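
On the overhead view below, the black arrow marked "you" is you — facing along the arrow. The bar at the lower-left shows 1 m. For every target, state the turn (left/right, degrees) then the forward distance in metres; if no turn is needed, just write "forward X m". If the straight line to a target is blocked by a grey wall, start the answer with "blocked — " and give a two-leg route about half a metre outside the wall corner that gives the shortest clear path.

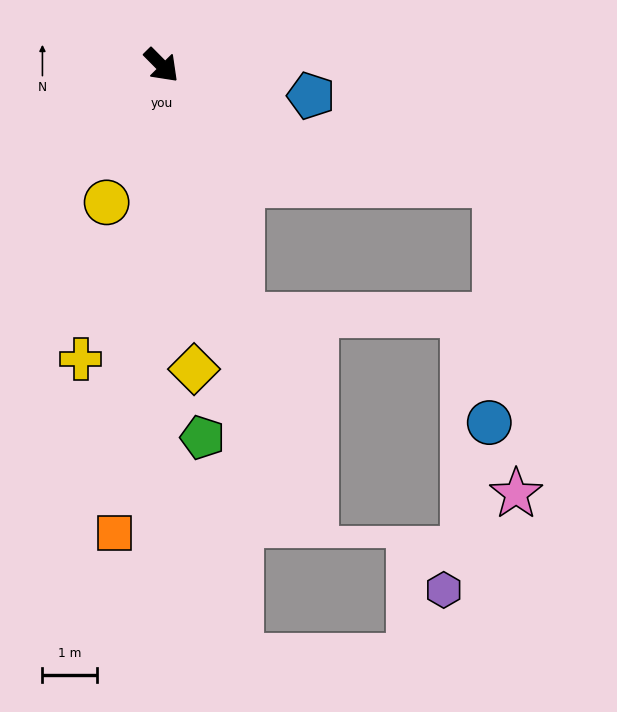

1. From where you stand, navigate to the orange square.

turn right 50°, forward 8.6 m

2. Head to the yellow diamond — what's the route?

turn right 39°, forward 5.6 m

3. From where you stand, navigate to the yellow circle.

turn right 67°, forward 2.7 m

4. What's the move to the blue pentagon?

turn left 34°, forward 2.8 m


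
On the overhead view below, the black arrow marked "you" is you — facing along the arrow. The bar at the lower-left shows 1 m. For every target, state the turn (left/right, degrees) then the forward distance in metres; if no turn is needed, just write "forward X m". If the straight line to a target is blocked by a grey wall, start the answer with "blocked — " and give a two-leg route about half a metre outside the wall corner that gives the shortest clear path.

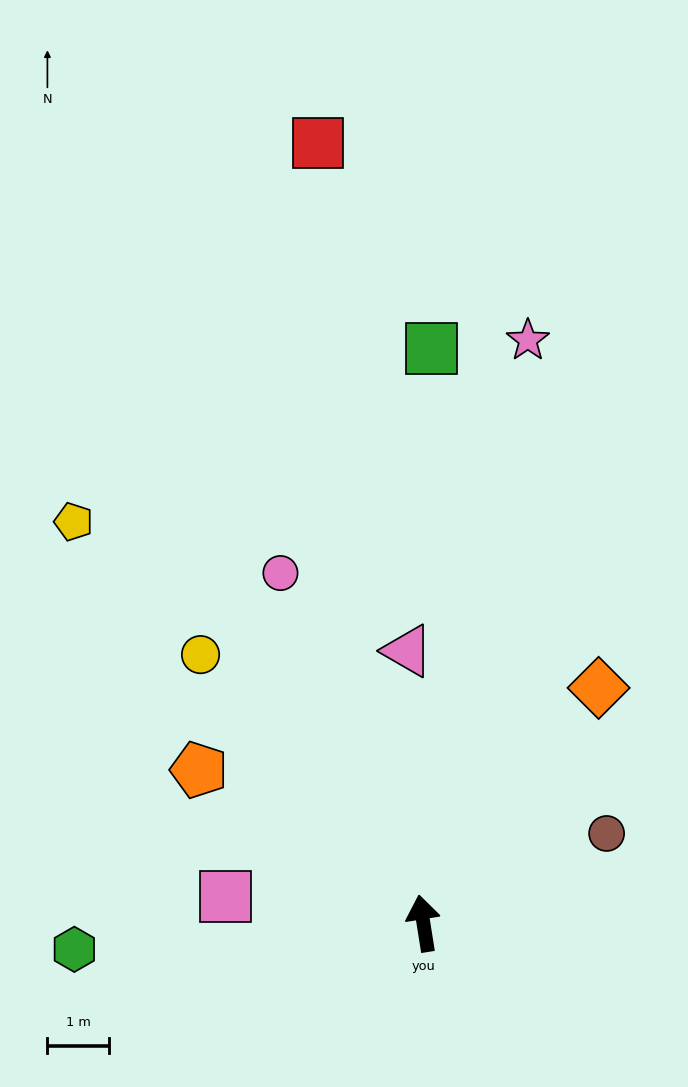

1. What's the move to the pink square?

turn left 73°, forward 3.2 m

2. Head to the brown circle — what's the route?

turn right 73°, forward 3.3 m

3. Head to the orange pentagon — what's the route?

turn left 47°, forward 4.4 m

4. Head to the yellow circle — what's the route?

turn left 31°, forward 5.6 m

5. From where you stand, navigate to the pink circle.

turn left 13°, forward 6.1 m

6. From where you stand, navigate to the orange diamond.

turn right 46°, forward 4.7 m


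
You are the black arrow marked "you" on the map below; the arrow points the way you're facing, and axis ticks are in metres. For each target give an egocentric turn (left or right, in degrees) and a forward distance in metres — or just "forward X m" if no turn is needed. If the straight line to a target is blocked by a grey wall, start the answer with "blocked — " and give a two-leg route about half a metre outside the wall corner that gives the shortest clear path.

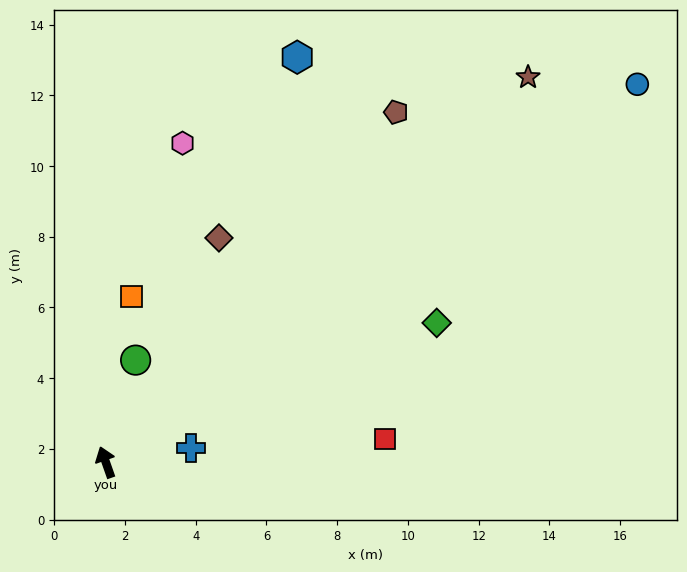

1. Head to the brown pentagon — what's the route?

turn right 59°, forward 12.9 m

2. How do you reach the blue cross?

turn right 100°, forward 2.4 m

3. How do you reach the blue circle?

turn right 74°, forward 18.4 m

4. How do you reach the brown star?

turn right 67°, forward 16.2 m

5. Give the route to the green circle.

turn right 36°, forward 3.0 m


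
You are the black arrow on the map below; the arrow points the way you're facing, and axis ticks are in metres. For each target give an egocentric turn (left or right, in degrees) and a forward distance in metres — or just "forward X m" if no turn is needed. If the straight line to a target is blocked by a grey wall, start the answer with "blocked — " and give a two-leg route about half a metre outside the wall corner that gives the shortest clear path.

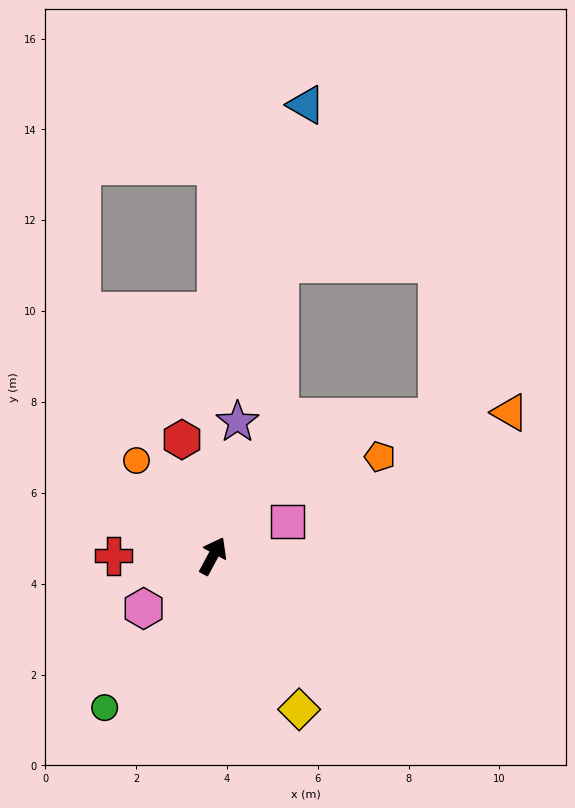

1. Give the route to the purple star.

turn left 18°, forward 3.0 m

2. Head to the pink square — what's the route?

turn right 37°, forward 1.8 m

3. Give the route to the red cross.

turn left 118°, forward 2.2 m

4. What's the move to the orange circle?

turn left 67°, forward 2.7 m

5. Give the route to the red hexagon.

turn left 43°, forward 2.7 m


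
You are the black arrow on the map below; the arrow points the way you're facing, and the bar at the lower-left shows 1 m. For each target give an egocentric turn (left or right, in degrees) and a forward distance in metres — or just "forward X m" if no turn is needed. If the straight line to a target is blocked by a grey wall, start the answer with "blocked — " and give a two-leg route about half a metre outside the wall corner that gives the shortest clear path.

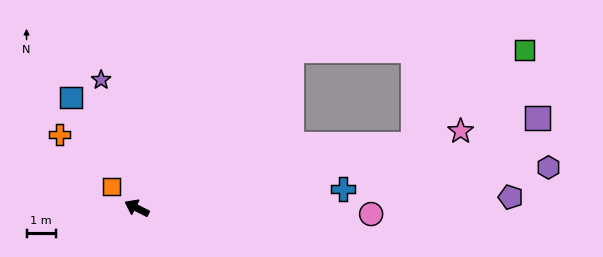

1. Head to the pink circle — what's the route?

turn right 154°, forward 8.0 m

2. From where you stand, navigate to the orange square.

turn right 13°, forward 1.1 m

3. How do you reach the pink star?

turn right 140°, forward 11.4 m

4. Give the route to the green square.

blocked — turn right 140°, forward 9.7 m, then turn left 27°, forward 5.0 m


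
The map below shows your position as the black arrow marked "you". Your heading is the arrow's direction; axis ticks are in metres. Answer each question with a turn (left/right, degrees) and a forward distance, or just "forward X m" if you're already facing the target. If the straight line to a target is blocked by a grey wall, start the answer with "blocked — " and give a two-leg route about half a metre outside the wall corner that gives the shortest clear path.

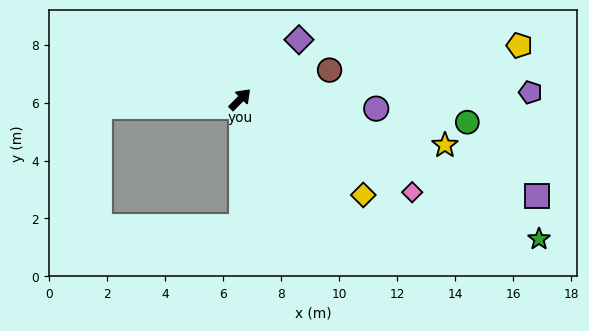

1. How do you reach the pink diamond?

turn right 74°, forward 6.7 m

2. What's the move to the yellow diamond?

turn right 83°, forward 5.4 m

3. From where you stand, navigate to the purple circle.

turn right 49°, forward 4.7 m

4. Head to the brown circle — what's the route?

turn right 27°, forward 3.2 m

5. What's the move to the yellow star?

turn right 58°, forward 7.2 m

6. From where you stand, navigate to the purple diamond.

forward 2.9 m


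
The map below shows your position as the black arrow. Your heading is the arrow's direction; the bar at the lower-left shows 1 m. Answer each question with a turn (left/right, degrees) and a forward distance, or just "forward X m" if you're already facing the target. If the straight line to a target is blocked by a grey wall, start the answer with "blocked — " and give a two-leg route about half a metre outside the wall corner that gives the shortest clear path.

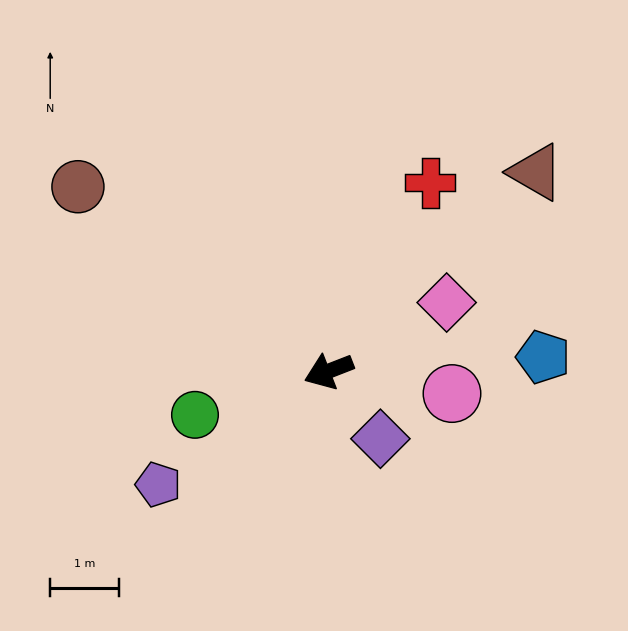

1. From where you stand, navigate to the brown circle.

turn right 58°, forward 4.5 m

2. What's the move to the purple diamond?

turn left 106°, forward 1.2 m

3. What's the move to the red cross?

turn right 140°, forward 3.1 m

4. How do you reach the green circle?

turn right 3°, forward 2.0 m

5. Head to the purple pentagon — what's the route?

turn left 12°, forward 3.0 m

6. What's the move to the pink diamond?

turn right 171°, forward 2.0 m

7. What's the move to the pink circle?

turn left 148°, forward 1.8 m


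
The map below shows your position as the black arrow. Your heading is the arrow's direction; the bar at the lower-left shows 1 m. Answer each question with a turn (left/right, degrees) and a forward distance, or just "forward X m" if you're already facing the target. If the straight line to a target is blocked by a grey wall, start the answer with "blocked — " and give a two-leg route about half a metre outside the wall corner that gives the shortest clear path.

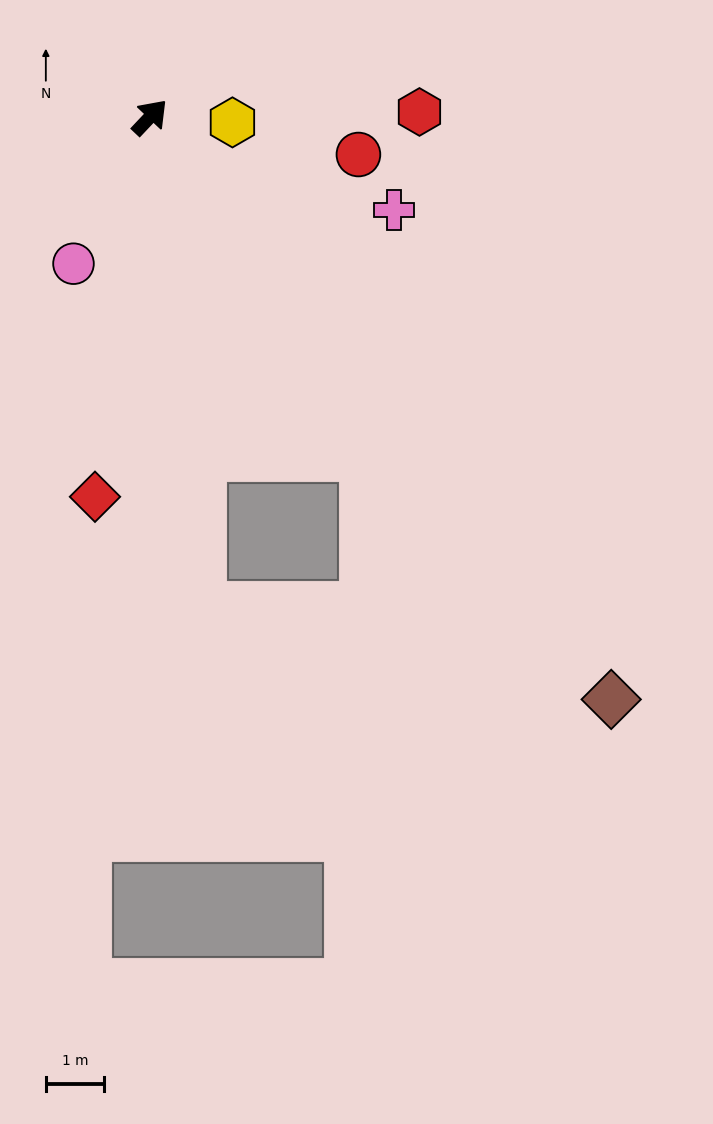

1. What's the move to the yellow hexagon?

turn right 50°, forward 1.4 m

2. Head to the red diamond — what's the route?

turn right 145°, forward 6.6 m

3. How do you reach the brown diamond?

turn right 98°, forward 12.8 m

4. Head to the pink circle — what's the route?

turn right 164°, forward 2.8 m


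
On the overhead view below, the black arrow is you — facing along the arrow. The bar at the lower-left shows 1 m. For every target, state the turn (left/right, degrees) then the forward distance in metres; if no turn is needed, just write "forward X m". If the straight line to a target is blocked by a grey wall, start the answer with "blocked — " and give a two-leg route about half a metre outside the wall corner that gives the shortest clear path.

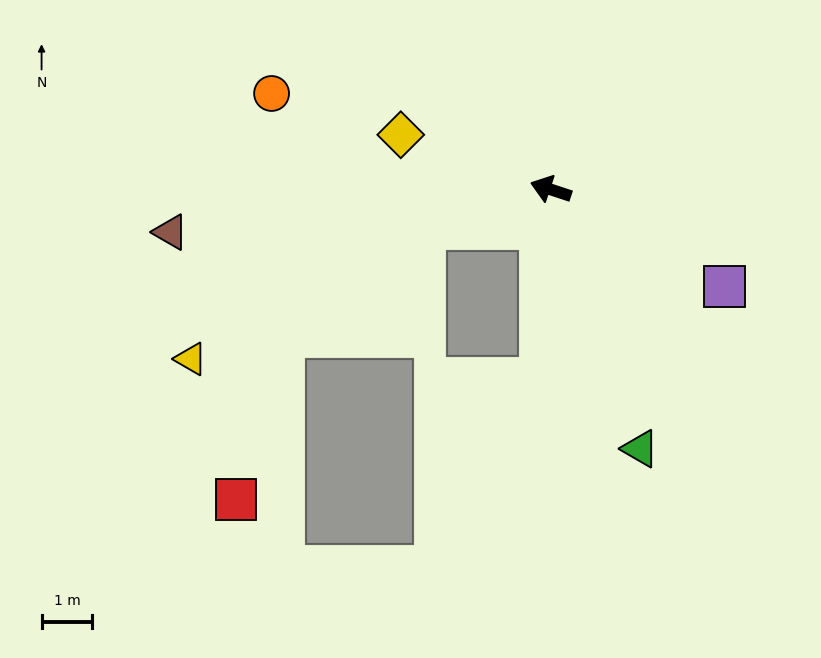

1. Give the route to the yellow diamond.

forward 3.1 m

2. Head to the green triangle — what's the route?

turn left 127°, forward 5.4 m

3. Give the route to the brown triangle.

turn left 25°, forward 7.5 m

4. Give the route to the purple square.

turn left 169°, forward 3.9 m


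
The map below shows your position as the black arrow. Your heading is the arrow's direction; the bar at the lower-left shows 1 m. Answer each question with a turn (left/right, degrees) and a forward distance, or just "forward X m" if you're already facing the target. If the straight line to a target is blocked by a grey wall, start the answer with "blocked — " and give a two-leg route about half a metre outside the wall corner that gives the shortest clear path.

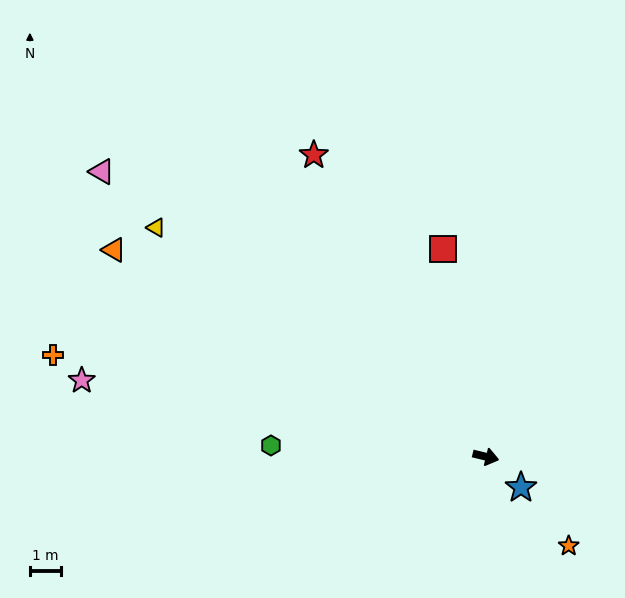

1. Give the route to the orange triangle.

turn left 165°, forward 13.5 m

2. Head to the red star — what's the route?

turn left 133°, forward 11.0 m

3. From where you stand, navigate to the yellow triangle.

turn left 159°, forward 12.8 m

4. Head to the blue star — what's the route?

turn right 28°, forward 1.5 m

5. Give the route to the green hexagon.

turn right 169°, forward 6.8 m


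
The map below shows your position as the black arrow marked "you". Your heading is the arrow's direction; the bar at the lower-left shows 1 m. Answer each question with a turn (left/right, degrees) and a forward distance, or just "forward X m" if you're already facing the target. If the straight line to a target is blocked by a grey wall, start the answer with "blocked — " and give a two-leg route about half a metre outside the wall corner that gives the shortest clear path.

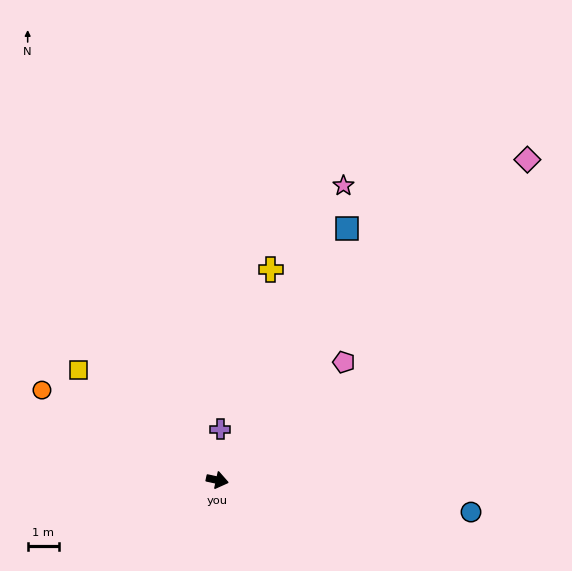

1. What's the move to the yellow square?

turn left 154°, forward 5.7 m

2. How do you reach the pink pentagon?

turn left 55°, forward 5.6 m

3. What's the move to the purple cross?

turn left 99°, forward 1.6 m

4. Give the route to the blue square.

turn left 75°, forward 9.2 m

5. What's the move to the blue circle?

turn left 5°, forward 8.3 m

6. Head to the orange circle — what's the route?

turn left 165°, forward 6.4 m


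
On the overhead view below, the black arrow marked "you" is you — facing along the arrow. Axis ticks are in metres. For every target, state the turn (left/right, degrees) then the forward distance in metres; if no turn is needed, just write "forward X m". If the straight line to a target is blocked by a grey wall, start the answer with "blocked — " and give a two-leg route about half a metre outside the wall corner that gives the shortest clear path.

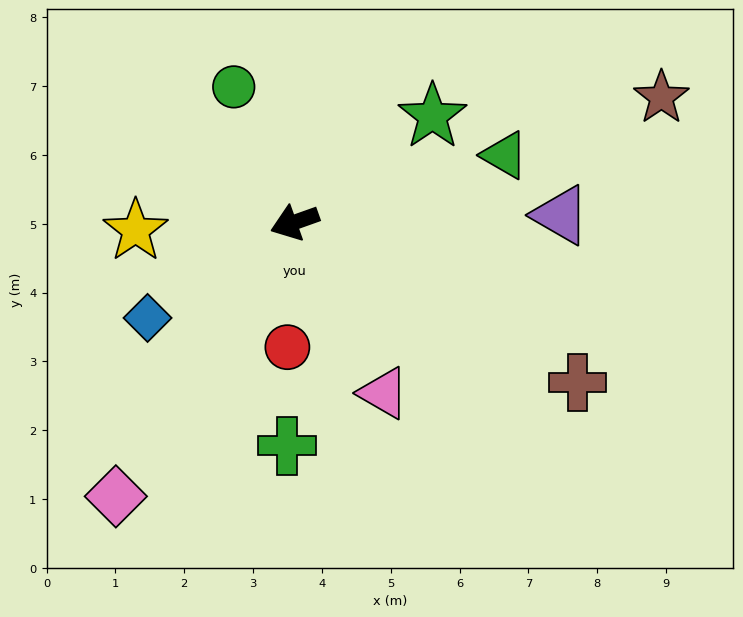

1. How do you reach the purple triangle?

turn left 162°, forward 3.9 m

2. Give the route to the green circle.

turn right 85°, forward 2.2 m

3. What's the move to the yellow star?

turn right 17°, forward 2.3 m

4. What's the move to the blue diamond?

turn left 13°, forward 2.5 m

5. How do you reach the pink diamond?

turn left 37°, forward 4.8 m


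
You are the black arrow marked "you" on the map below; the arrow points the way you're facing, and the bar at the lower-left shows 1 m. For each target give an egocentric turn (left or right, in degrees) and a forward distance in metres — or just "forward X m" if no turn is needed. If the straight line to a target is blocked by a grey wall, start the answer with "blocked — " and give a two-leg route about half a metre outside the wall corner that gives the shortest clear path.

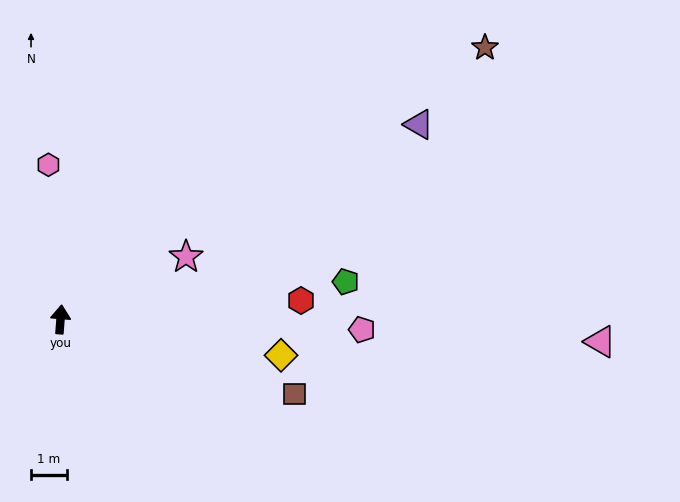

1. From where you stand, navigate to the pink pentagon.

turn right 88°, forward 8.4 m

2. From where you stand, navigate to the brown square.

turn right 103°, forward 6.9 m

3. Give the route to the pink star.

turn right 59°, forward 3.9 m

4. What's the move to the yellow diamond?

turn right 95°, forward 6.3 m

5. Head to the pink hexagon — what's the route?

turn left 9°, forward 4.3 m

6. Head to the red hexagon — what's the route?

turn right 81°, forward 6.8 m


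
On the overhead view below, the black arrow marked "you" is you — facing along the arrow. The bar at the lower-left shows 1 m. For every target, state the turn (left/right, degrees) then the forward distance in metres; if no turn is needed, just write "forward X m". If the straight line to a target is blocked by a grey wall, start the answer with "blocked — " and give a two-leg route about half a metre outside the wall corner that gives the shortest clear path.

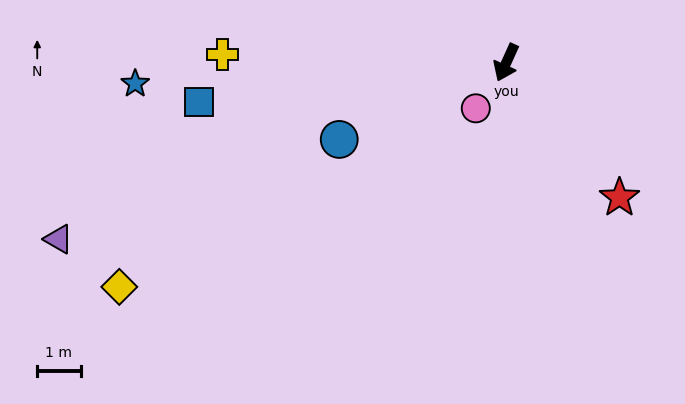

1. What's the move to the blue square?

turn right 58°, forward 7.1 m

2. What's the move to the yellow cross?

turn right 67°, forward 6.5 m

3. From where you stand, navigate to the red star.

turn left 64°, forward 4.1 m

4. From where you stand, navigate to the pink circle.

turn right 9°, forward 1.3 m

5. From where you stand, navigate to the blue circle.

turn right 41°, forward 4.2 m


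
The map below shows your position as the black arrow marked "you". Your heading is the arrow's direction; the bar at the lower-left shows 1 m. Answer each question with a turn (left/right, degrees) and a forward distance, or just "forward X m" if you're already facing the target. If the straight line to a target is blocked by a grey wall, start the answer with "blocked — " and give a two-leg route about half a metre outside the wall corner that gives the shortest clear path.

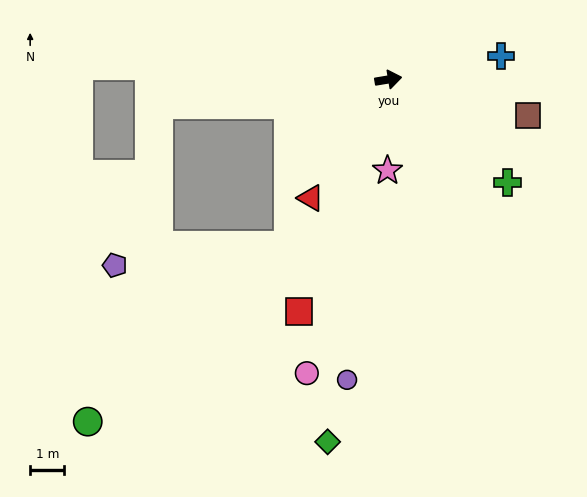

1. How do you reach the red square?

turn right 120°, forward 7.3 m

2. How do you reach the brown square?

turn right 24°, forward 4.2 m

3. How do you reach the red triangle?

turn right 133°, forward 4.1 m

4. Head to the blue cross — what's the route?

turn left 2°, forward 3.4 m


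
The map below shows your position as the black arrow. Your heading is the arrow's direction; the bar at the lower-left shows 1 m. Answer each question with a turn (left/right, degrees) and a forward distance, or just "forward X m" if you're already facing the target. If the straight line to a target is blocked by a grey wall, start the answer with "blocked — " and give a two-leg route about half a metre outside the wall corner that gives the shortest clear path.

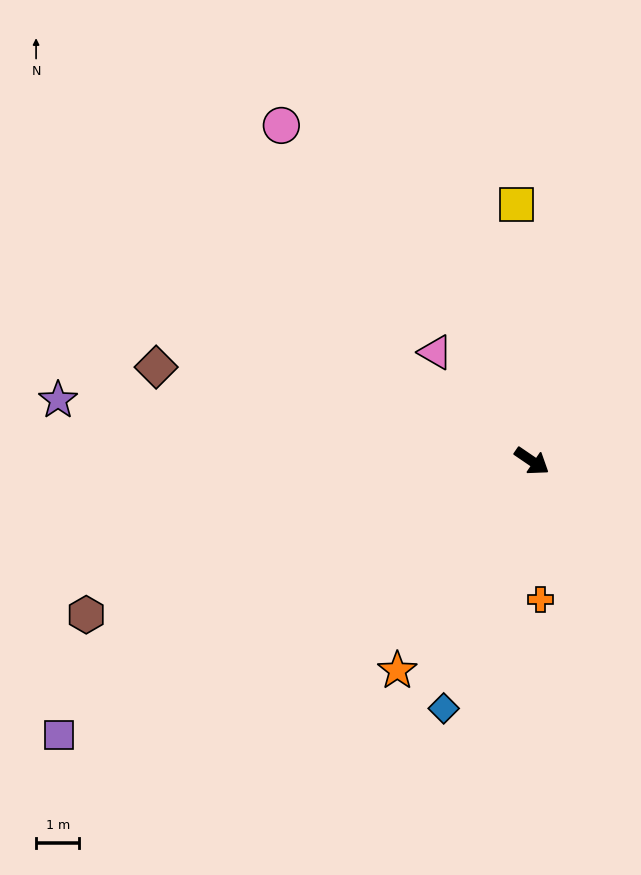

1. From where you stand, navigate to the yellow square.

turn left 128°, forward 5.9 m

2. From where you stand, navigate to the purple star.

turn right 153°, forward 11.1 m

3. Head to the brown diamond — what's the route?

turn right 160°, forward 9.0 m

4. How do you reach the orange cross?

turn right 52°, forward 3.2 m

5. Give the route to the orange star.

turn right 88°, forward 5.8 m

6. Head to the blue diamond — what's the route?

turn right 75°, forward 6.1 m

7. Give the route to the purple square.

turn right 116°, forward 12.6 m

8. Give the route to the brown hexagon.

turn right 127°, forward 10.9 m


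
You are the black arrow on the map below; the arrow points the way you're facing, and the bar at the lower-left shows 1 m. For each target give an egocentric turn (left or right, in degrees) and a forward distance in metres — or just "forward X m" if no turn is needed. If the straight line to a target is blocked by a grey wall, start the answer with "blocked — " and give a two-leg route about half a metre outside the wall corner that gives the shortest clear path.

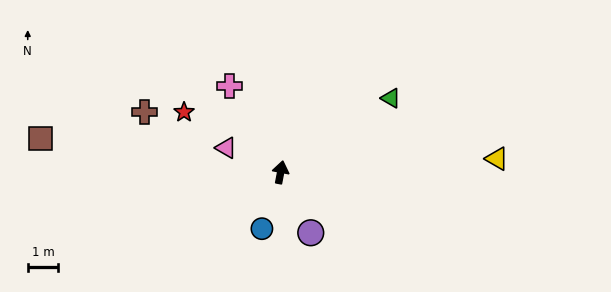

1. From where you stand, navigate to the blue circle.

turn left 172°, forward 2.0 m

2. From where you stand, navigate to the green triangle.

turn right 45°, forward 4.3 m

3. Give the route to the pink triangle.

turn left 77°, forward 2.0 m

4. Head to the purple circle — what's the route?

turn right 143°, forward 2.2 m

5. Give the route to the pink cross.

turn left 42°, forward 3.3 m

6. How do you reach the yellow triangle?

turn right 76°, forward 7.1 m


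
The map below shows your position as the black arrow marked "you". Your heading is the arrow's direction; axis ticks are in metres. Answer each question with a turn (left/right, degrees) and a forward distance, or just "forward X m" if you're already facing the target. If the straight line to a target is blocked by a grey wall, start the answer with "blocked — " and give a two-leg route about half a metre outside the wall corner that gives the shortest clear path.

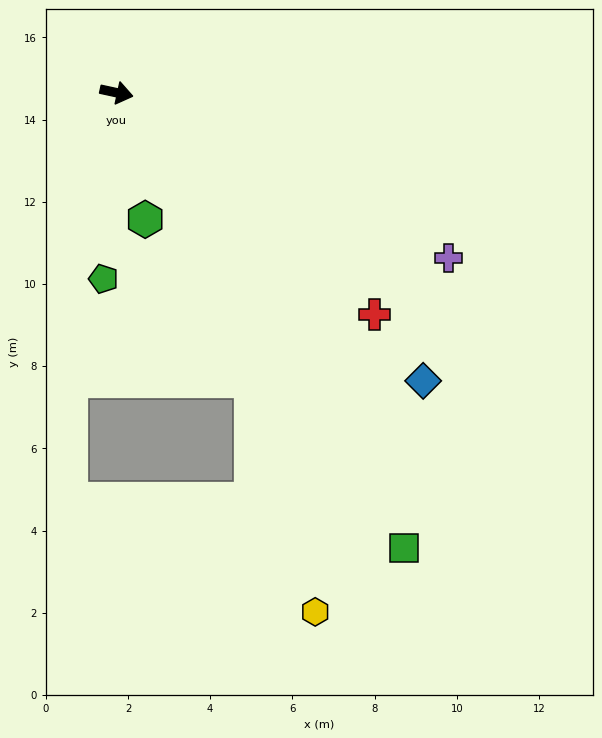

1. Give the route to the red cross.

turn right 28°, forward 8.3 m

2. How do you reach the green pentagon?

turn right 82°, forward 4.5 m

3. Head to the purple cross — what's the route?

turn right 14°, forward 9.0 m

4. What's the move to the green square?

turn right 45°, forward 13.1 m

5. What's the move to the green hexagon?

turn right 65°, forward 3.2 m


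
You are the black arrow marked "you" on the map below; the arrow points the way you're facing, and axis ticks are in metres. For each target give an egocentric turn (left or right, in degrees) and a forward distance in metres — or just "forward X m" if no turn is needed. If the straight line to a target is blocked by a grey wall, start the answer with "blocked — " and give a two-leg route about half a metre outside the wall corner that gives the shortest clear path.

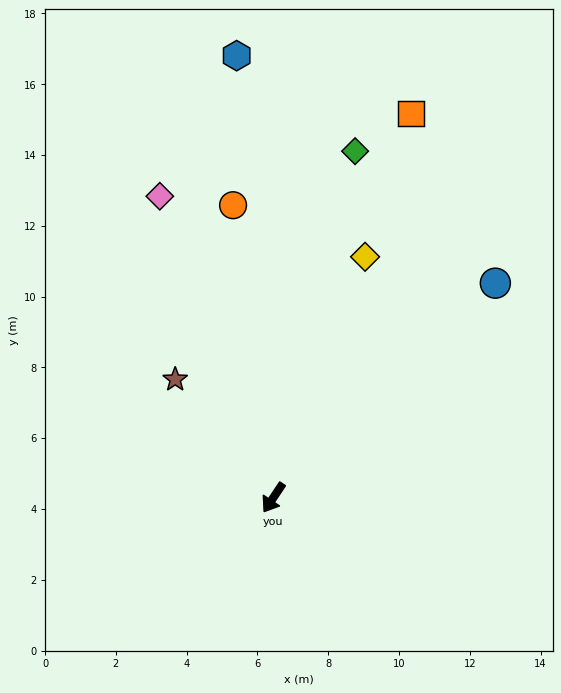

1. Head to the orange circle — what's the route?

turn right 139°, forward 8.3 m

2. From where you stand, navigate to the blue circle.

turn left 168°, forward 8.7 m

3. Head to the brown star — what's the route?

turn right 107°, forward 4.3 m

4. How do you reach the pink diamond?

turn right 126°, forward 9.1 m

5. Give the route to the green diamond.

turn right 160°, forward 10.1 m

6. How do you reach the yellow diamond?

turn right 167°, forward 7.3 m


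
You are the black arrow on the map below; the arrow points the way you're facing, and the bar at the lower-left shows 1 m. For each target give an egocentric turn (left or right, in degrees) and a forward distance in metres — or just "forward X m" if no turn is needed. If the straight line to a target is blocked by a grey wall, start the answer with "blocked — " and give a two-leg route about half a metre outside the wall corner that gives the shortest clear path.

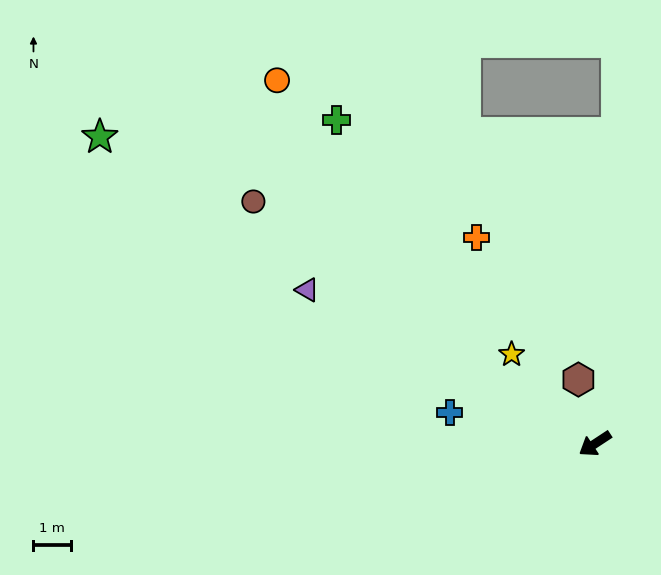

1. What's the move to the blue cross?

turn right 45°, forward 3.9 m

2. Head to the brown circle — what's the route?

turn right 69°, forward 11.1 m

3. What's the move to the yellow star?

turn right 80°, forward 3.2 m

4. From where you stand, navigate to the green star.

turn right 65°, forward 15.4 m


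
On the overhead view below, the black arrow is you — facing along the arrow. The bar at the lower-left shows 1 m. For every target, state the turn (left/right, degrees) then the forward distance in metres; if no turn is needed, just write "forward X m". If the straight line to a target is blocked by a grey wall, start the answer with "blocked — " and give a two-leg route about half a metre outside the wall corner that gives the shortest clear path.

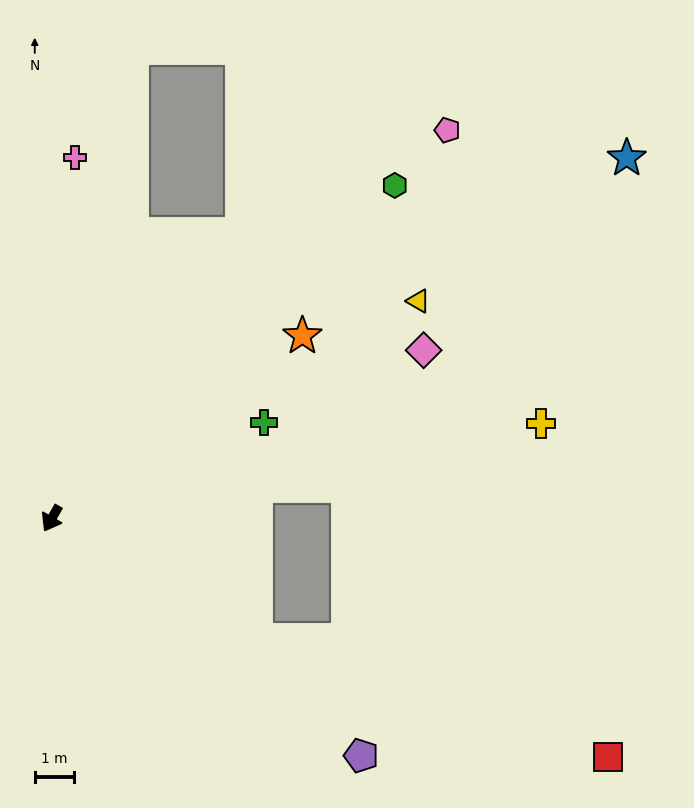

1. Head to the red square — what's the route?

blocked — turn left 89°, forward 6.0 m, then turn left 12°, forward 9.4 m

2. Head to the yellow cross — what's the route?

turn left 131°, forward 12.6 m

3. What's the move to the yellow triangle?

turn left 150°, forward 10.8 m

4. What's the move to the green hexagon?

turn left 164°, forward 12.1 m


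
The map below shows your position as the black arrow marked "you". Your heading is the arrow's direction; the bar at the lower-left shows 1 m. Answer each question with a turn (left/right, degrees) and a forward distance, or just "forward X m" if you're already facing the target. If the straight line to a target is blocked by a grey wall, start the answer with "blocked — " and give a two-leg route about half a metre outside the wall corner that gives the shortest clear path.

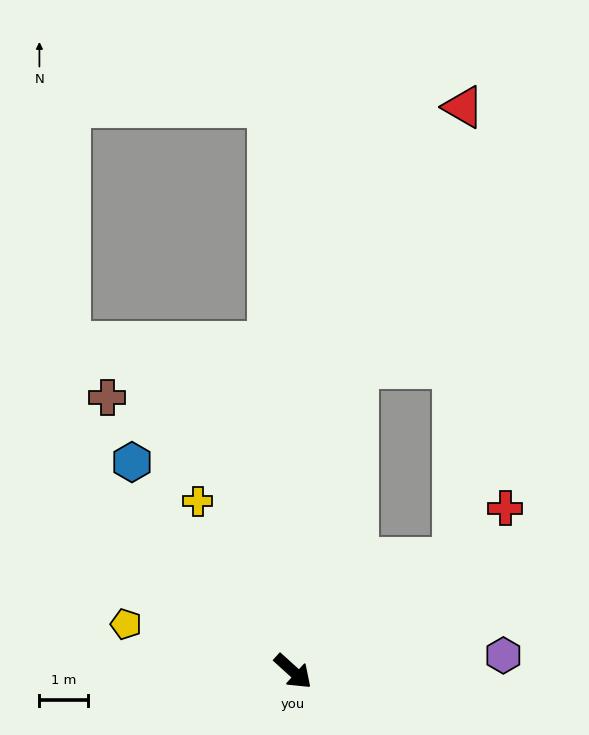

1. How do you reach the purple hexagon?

turn left 46°, forward 4.4 m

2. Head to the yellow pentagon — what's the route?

turn right 154°, forward 3.6 m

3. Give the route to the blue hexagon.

turn left 170°, forward 5.5 m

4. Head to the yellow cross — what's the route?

turn left 161°, forward 4.0 m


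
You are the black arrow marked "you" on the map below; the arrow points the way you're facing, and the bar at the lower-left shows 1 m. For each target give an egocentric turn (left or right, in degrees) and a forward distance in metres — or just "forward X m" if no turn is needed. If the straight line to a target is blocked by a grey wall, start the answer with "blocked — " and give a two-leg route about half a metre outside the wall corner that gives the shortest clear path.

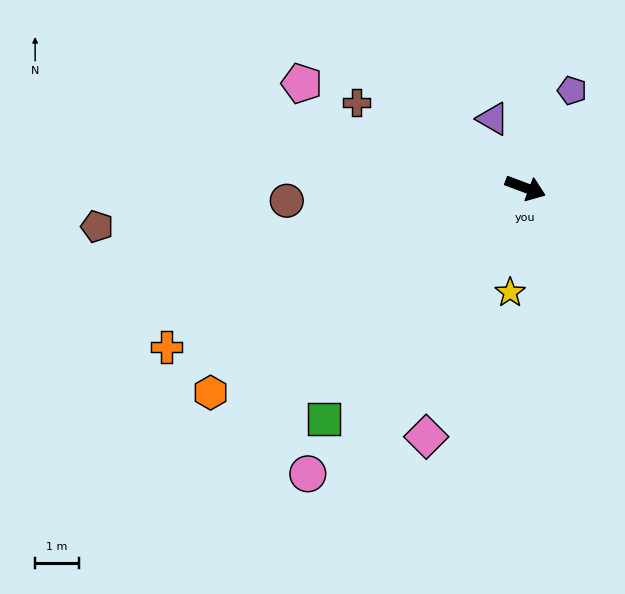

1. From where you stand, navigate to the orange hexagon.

turn right 126°, forward 8.6 m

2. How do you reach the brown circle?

turn right 156°, forward 5.5 m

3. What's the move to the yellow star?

turn right 78°, forward 2.4 m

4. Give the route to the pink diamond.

turn right 91°, forward 6.1 m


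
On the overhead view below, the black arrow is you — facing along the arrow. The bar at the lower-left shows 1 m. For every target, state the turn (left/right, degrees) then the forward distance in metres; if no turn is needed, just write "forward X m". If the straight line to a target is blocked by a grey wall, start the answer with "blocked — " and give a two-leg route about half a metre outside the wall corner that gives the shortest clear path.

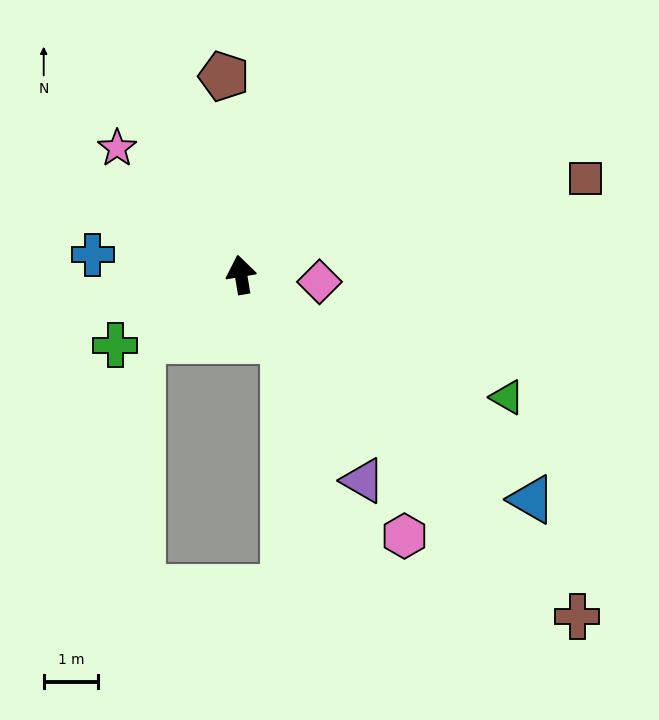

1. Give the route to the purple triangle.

turn right 159°, forward 4.4 m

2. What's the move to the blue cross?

turn left 73°, forward 2.7 m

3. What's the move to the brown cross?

turn right 145°, forward 8.8 m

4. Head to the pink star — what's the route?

turn left 35°, forward 3.3 m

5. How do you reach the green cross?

turn left 110°, forward 2.6 m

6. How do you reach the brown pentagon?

turn right 5°, forward 3.7 m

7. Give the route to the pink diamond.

turn right 105°, forward 1.4 m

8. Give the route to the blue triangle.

turn right 137°, forward 6.7 m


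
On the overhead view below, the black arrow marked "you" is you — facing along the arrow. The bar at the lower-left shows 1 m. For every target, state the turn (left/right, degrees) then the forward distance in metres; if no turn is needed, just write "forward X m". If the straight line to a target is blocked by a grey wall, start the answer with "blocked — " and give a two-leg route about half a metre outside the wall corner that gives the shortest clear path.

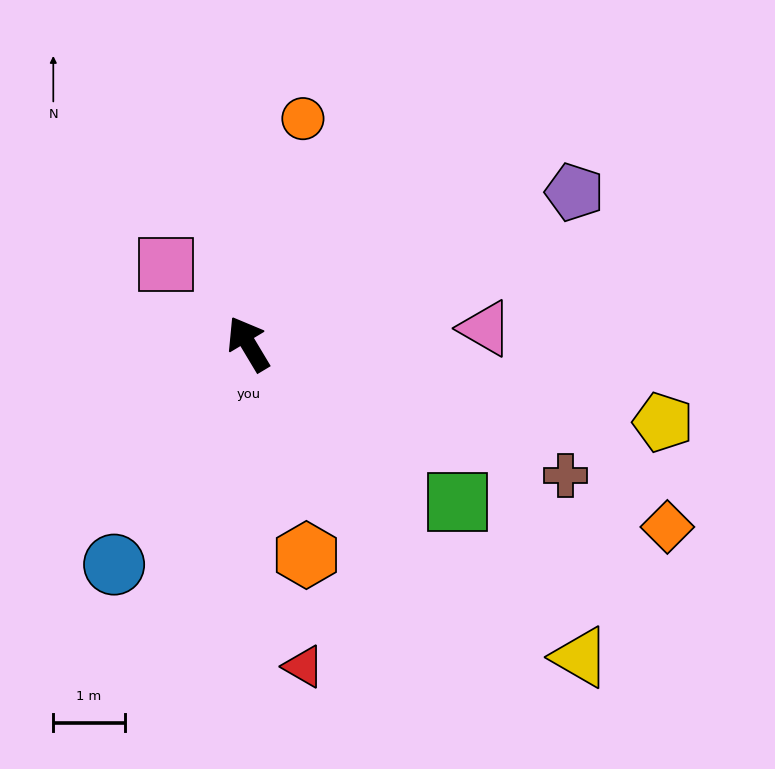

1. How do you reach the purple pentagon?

turn right 96°, forward 5.0 m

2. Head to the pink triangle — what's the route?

turn right 117°, forward 3.3 m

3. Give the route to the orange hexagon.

turn left 164°, forward 3.1 m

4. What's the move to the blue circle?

turn left 118°, forward 3.6 m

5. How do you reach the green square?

turn right 158°, forward 3.7 m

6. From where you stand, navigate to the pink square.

turn left 15°, forward 1.6 m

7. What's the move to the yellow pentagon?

turn right 132°, forward 5.9 m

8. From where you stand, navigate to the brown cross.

turn right 143°, forward 4.8 m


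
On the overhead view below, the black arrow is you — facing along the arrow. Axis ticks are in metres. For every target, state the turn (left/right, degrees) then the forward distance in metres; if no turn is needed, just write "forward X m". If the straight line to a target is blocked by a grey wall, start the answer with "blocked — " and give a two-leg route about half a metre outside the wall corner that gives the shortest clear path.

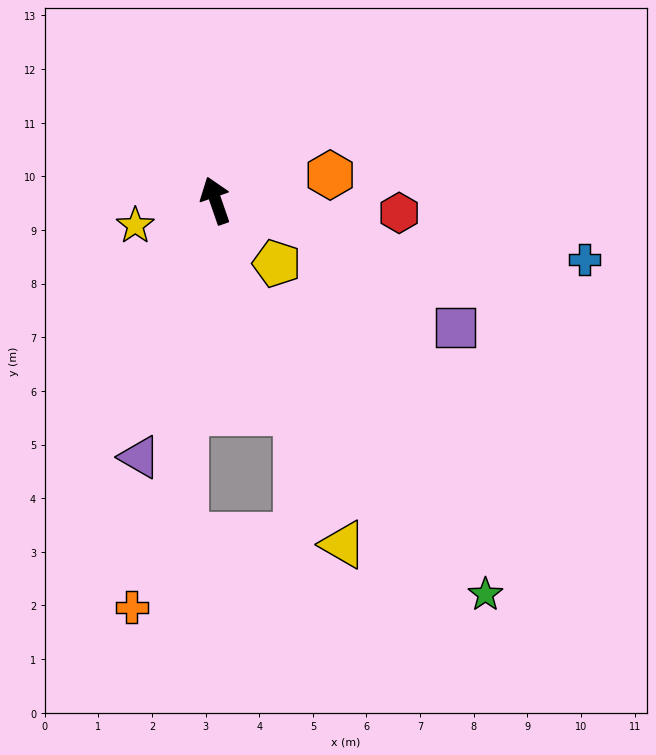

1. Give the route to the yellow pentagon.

turn right 155°, forward 1.6 m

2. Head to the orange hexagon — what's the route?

turn right 97°, forward 2.2 m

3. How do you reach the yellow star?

turn left 88°, forward 1.6 m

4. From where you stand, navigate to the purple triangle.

turn left 144°, forward 5.0 m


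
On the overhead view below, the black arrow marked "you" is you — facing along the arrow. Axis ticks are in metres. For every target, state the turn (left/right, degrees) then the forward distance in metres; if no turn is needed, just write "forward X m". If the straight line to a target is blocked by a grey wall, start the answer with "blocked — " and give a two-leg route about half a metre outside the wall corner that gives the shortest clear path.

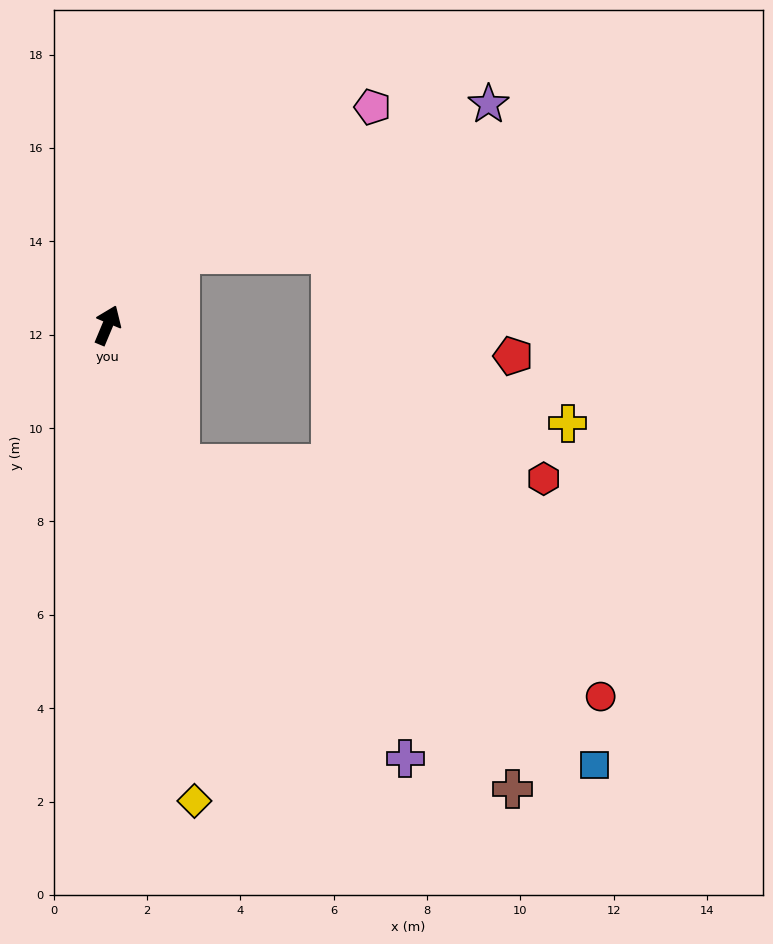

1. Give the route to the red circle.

blocked — turn right 130°, forward 3.4 m, then turn left 34°, forward 10.3 m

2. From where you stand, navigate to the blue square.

blocked — turn right 130°, forward 3.4 m, then turn left 27°, forward 11.0 m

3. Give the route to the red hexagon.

blocked — turn right 130°, forward 3.4 m, then turn left 60°, forward 7.8 m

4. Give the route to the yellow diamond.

turn right 147°, forward 10.4 m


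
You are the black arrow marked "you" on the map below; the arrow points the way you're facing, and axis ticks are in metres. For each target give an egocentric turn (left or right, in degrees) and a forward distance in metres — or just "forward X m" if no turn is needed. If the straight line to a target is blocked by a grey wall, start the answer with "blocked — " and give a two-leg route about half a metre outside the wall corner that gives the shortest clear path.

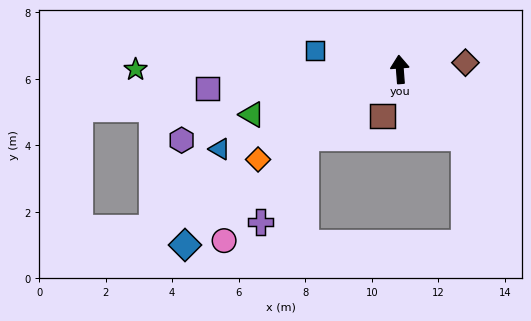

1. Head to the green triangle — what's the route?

turn left 103°, forward 4.6 m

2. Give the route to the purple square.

turn left 91°, forward 5.8 m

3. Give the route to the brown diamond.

turn right 88°, forward 2.0 m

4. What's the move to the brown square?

turn left 156°, forward 1.5 m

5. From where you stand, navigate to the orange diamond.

turn left 118°, forward 5.0 m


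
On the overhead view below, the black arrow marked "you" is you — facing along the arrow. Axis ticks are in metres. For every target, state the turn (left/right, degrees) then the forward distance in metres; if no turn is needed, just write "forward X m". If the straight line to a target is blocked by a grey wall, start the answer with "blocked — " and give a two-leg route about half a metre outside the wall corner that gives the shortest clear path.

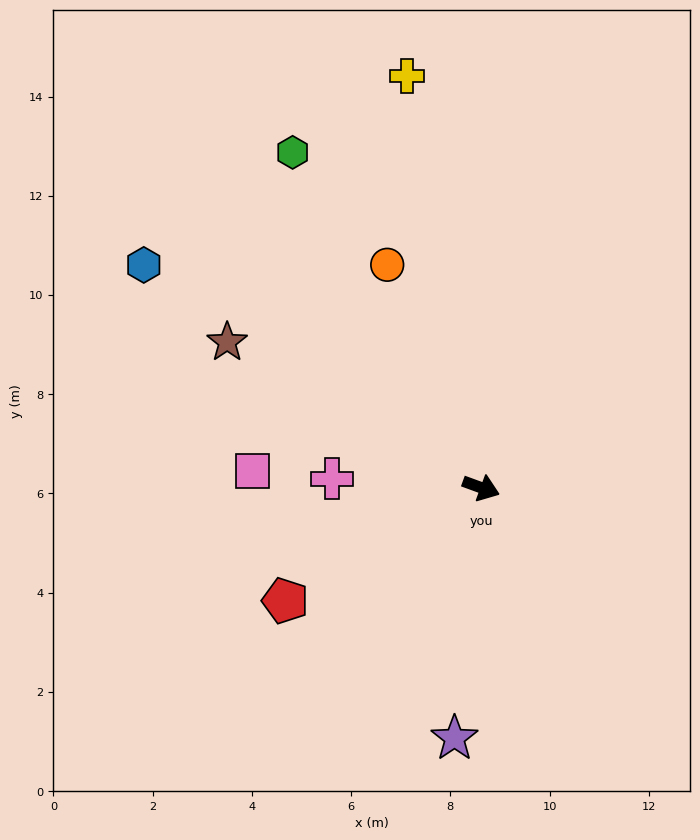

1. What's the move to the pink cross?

turn right 163°, forward 3.0 m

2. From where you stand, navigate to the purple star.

turn right 76°, forward 5.1 m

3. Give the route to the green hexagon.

turn left 139°, forward 7.8 m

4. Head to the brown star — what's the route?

turn left 170°, forward 5.9 m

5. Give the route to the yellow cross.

turn left 120°, forward 8.4 m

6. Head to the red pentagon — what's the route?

turn right 130°, forward 4.6 m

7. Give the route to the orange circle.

turn left 133°, forward 4.9 m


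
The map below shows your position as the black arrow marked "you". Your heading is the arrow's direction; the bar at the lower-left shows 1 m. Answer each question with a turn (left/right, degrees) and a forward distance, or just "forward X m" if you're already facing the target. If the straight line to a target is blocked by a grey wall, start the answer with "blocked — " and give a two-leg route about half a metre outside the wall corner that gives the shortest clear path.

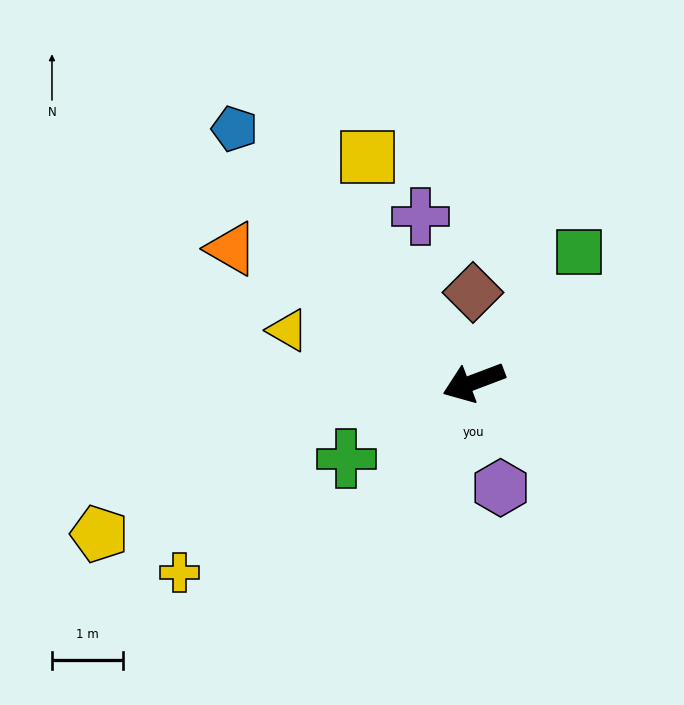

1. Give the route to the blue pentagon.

turn right 67°, forward 4.9 m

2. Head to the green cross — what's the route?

turn left 10°, forward 2.1 m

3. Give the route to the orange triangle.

turn right 50°, forward 3.9 m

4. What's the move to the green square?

turn right 150°, forward 2.4 m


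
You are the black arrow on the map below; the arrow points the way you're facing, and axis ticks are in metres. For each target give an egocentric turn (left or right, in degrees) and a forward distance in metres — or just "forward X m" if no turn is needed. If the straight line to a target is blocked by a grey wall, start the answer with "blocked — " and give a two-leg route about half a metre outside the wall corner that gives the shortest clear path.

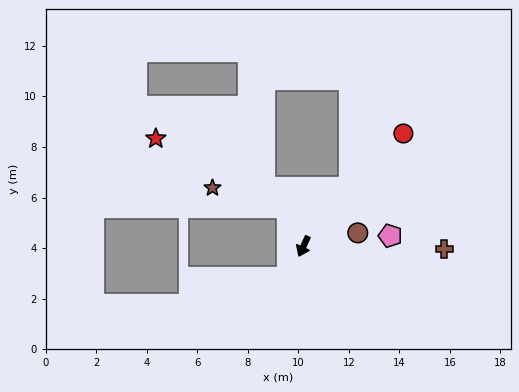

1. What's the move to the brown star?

blocked — turn right 134°, forward 1.7 m, then turn left 54°, forward 3.1 m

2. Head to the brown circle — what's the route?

turn left 128°, forward 2.2 m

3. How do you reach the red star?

blocked — turn right 134°, forward 1.7 m, then turn left 41°, forward 5.9 m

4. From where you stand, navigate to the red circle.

turn left 163°, forward 6.0 m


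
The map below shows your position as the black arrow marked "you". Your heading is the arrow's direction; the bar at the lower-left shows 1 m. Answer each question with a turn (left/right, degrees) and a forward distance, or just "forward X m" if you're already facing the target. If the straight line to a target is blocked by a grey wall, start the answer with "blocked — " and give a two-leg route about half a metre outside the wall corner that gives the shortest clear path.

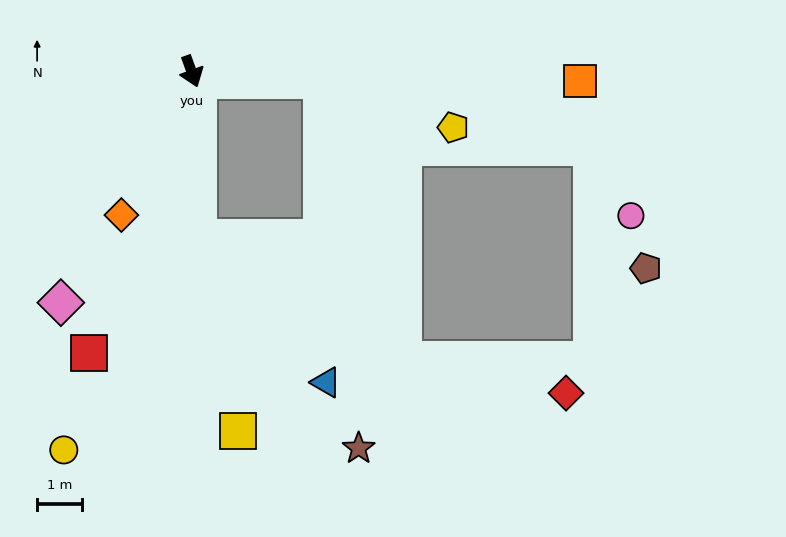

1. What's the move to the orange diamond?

turn right 46°, forward 3.6 m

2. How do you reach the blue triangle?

blocked — turn right 18°, forward 3.8 m, then turn left 40°, forward 4.4 m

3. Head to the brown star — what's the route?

blocked — turn left 66°, forward 3.0 m, then turn right 80°, forward 8.3 m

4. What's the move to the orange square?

turn left 69°, forward 8.8 m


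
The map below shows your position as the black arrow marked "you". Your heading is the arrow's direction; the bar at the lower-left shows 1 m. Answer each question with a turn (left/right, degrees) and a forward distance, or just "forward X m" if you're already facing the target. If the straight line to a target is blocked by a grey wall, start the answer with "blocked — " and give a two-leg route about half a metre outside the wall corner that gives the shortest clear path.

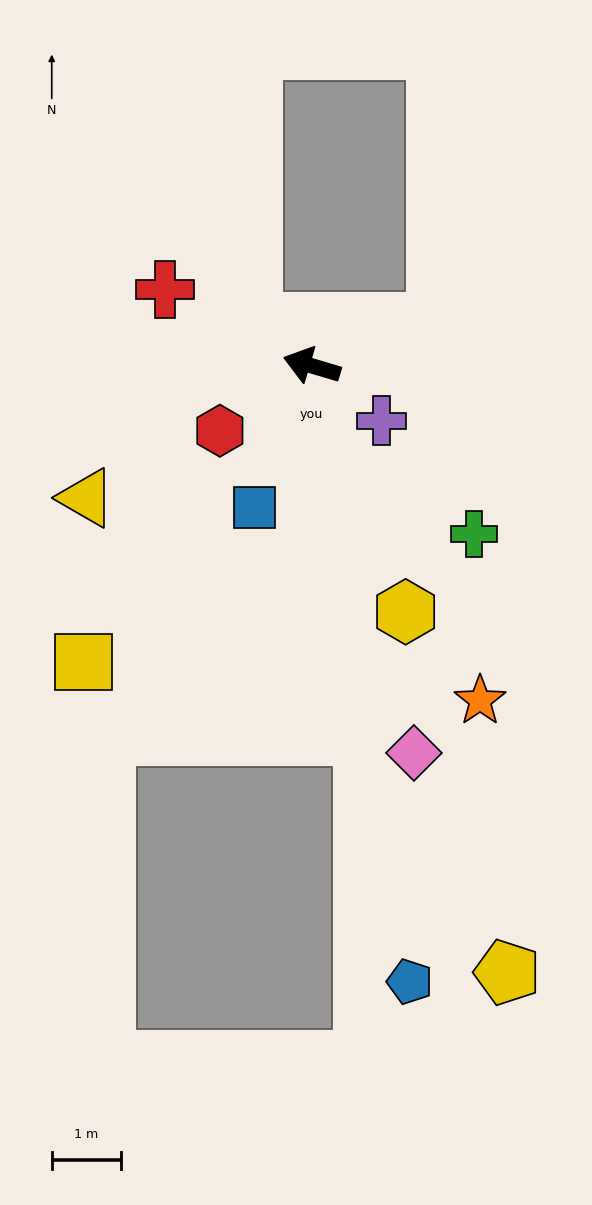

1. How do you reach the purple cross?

turn left 158°, forward 1.3 m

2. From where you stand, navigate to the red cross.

turn right 11°, forward 2.4 m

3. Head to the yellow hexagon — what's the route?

turn left 127°, forward 3.8 m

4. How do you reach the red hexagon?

turn left 52°, forward 1.6 m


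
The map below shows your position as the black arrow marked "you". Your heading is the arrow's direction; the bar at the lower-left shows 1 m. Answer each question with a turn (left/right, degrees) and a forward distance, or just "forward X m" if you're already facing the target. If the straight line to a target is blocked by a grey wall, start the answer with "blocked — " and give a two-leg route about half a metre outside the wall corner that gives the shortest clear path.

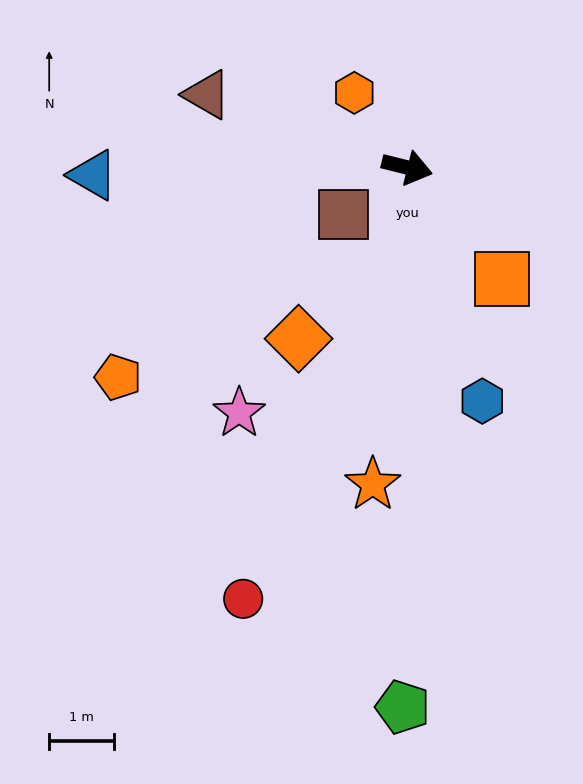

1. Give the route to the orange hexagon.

turn left 139°, forward 1.4 m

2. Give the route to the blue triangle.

turn right 165°, forward 4.8 m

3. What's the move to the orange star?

turn right 82°, forward 4.9 m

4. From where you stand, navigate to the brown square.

turn right 129°, forward 1.2 m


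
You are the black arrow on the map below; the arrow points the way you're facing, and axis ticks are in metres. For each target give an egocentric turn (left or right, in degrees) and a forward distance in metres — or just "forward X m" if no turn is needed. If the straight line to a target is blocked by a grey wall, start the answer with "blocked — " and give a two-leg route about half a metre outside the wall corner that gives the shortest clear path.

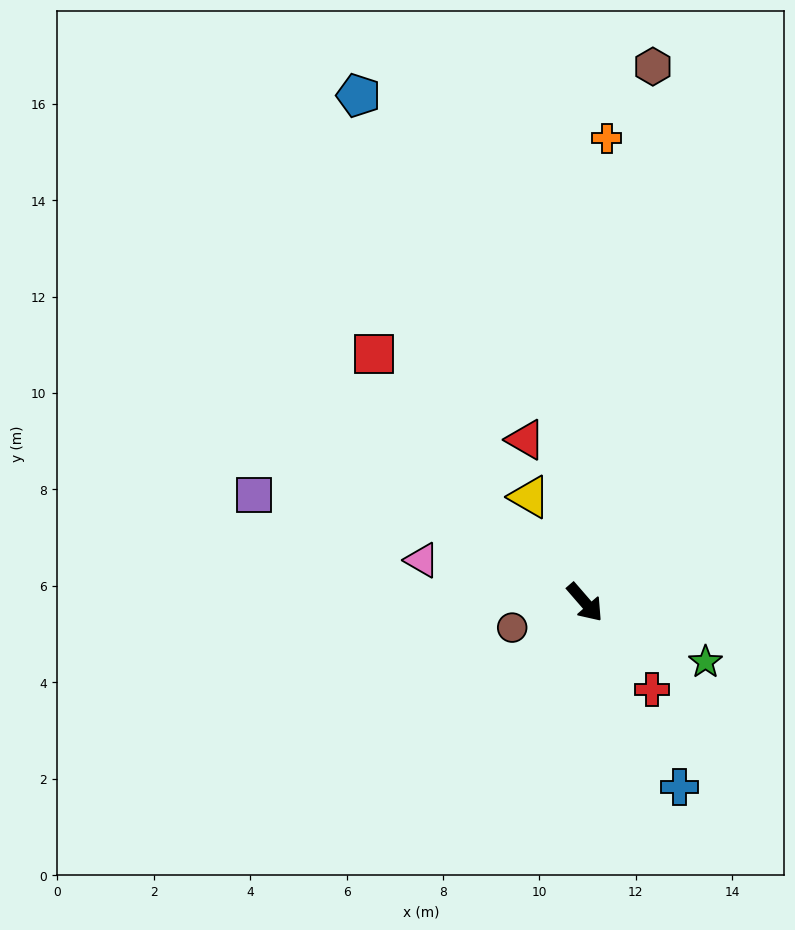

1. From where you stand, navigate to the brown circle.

turn right 112°, forward 1.6 m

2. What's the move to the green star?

turn left 23°, forward 2.8 m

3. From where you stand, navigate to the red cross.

turn right 3°, forward 2.3 m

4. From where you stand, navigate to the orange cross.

turn left 136°, forward 9.6 m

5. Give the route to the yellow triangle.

turn left 167°, forward 2.5 m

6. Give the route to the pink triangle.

turn right 145°, forward 3.5 m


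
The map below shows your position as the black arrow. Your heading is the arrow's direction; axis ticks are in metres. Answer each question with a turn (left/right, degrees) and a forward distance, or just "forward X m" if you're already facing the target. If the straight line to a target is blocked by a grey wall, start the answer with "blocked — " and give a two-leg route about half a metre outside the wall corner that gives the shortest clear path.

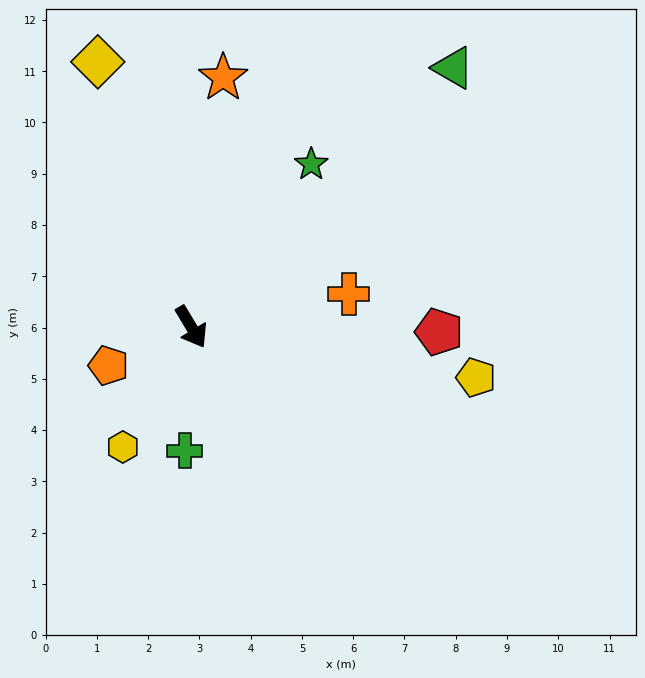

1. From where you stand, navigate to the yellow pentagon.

turn left 49°, forward 5.6 m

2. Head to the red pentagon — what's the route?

turn left 58°, forward 4.8 m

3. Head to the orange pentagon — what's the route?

turn right 96°, forward 1.8 m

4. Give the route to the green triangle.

turn left 104°, forward 7.2 m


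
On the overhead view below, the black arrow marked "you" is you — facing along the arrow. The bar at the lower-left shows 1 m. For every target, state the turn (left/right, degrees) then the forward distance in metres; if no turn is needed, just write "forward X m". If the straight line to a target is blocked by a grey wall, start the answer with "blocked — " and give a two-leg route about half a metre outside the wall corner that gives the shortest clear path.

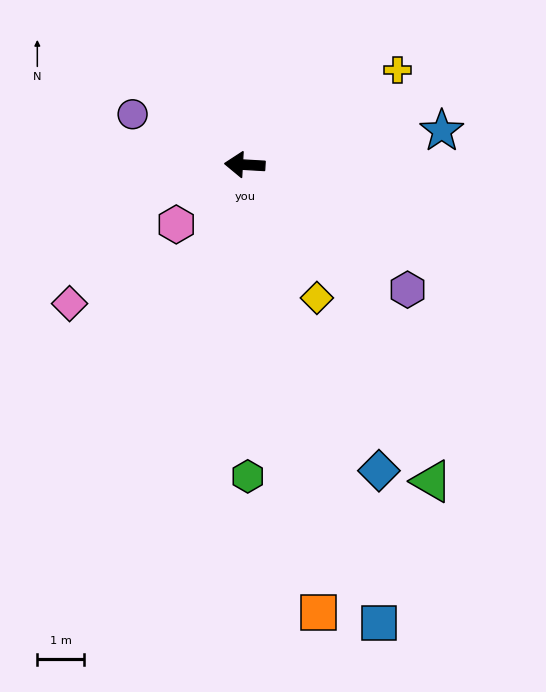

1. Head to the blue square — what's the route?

turn left 110°, forward 10.2 m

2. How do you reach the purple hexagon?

turn left 146°, forward 4.4 m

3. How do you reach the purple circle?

turn right 21°, forward 2.6 m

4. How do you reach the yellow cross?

turn right 145°, forward 3.8 m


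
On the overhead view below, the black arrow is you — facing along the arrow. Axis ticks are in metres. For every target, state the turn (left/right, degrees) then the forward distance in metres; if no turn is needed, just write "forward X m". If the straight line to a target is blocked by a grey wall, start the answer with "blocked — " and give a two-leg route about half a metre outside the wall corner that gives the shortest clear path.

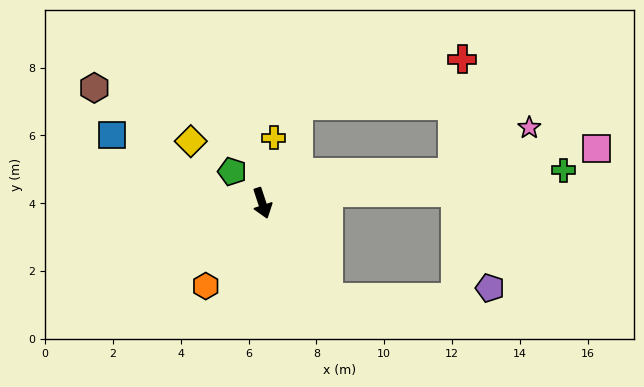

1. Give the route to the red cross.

blocked — turn left 81°, forward 5.7 m, then turn left 75°, forward 3.4 m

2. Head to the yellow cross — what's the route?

turn left 152°, forward 2.0 m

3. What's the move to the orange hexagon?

turn right 53°, forward 3.0 m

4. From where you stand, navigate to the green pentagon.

turn right 155°, forward 1.3 m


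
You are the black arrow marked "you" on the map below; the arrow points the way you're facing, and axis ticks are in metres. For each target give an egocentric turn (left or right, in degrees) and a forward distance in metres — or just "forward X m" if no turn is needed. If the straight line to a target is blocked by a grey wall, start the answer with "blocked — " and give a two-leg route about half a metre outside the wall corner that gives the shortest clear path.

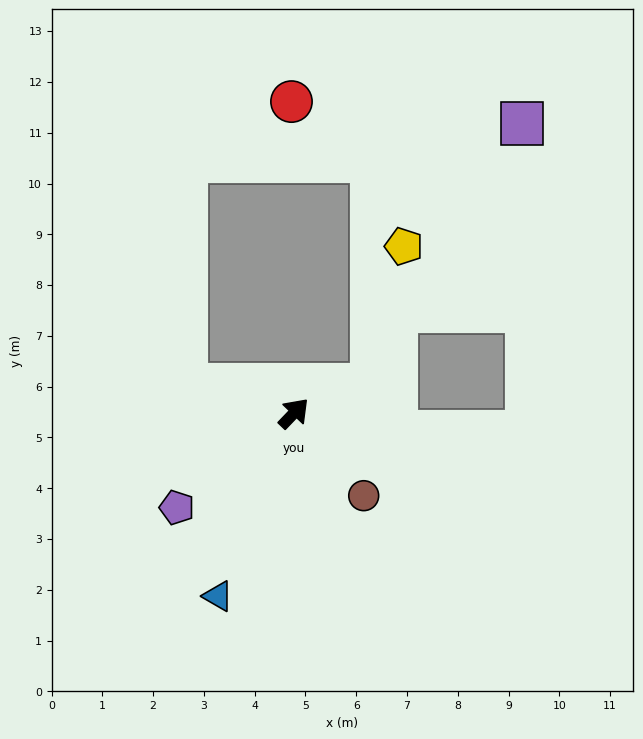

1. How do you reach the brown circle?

turn right 96°, forward 2.1 m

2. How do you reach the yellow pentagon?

blocked — turn right 26°, forward 1.6 m, then turn left 57°, forward 2.8 m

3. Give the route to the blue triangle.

turn right 159°, forward 3.9 m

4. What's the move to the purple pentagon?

turn left 173°, forward 3.0 m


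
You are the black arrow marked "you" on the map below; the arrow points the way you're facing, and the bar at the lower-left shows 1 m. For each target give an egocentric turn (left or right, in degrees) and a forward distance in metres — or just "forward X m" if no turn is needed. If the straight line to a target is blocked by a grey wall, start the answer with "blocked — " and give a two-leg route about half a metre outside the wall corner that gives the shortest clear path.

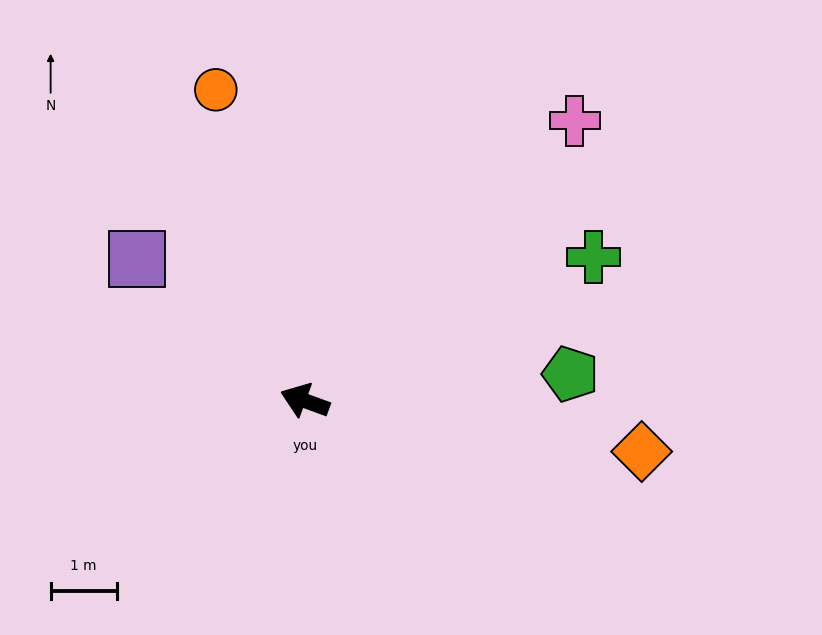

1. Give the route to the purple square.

turn right 20°, forward 3.3 m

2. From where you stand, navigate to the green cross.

turn right 134°, forward 4.9 m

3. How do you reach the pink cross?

turn right 114°, forward 5.9 m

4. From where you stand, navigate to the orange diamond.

turn right 169°, forward 5.2 m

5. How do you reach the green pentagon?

turn right 154°, forward 4.0 m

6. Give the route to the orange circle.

turn right 54°, forward 4.9 m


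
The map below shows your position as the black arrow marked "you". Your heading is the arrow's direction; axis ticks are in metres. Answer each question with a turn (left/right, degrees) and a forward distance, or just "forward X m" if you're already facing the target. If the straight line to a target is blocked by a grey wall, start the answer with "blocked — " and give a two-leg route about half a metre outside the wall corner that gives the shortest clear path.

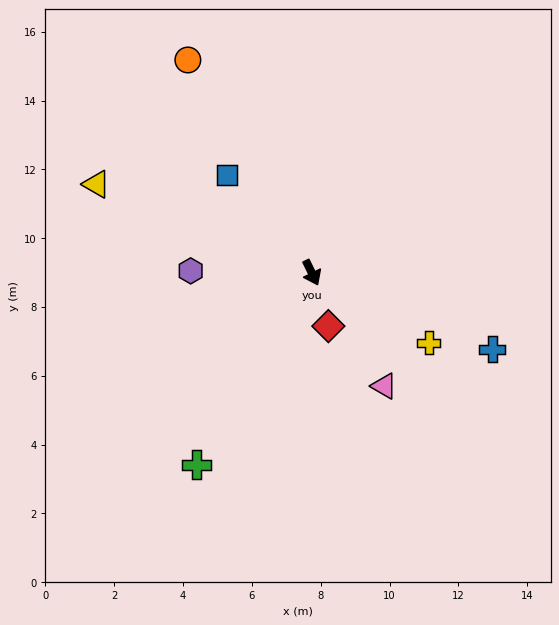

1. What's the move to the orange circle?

turn right 176°, forward 7.2 m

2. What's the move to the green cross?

turn right 57°, forward 6.5 m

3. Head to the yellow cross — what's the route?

turn left 33°, forward 4.0 m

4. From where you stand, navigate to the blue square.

turn right 165°, forward 3.8 m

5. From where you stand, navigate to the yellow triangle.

turn right 138°, forward 6.8 m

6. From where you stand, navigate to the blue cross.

turn left 41°, forward 5.7 m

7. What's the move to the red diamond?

turn right 9°, forward 1.6 m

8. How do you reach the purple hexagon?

turn right 117°, forward 3.5 m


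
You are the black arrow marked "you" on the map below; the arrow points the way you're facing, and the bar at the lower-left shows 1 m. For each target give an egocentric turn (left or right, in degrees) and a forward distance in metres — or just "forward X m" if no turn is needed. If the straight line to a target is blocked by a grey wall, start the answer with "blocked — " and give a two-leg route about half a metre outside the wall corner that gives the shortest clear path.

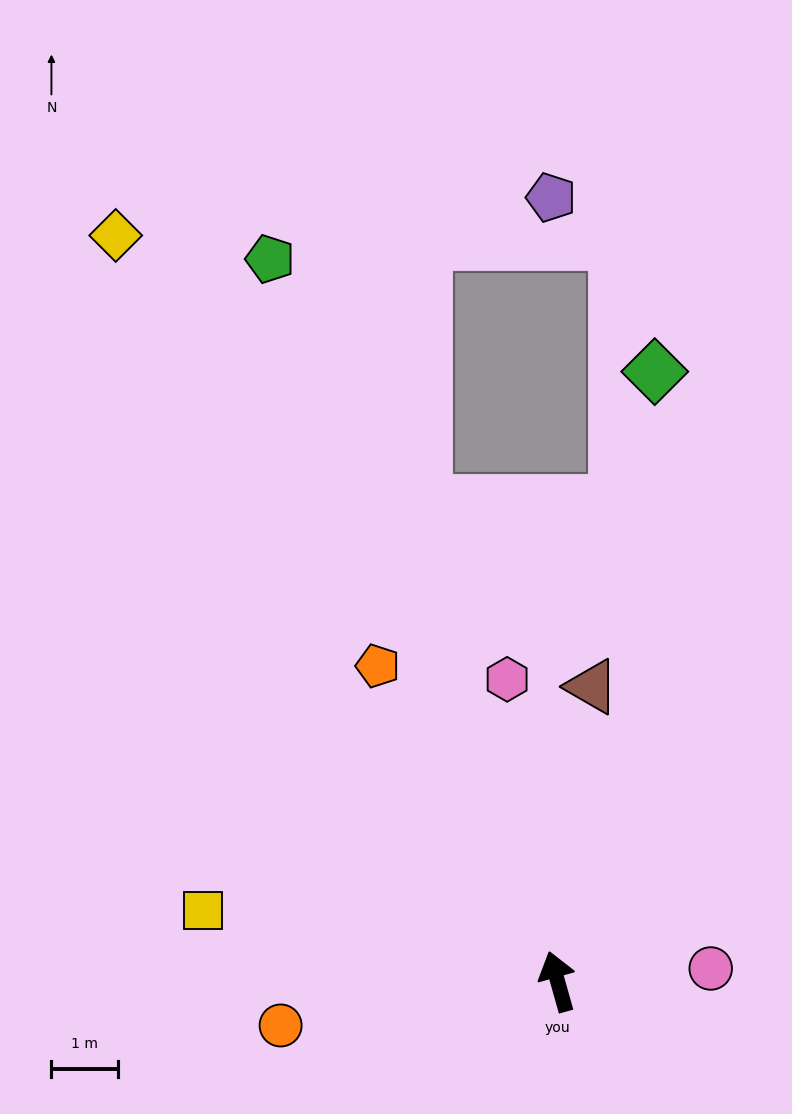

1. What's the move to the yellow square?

turn left 63°, forward 5.4 m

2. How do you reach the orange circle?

turn left 83°, forward 4.2 m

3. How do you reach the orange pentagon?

turn left 14°, forward 5.4 m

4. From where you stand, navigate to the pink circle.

turn right 101°, forward 2.3 m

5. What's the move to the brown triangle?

turn right 22°, forward 4.4 m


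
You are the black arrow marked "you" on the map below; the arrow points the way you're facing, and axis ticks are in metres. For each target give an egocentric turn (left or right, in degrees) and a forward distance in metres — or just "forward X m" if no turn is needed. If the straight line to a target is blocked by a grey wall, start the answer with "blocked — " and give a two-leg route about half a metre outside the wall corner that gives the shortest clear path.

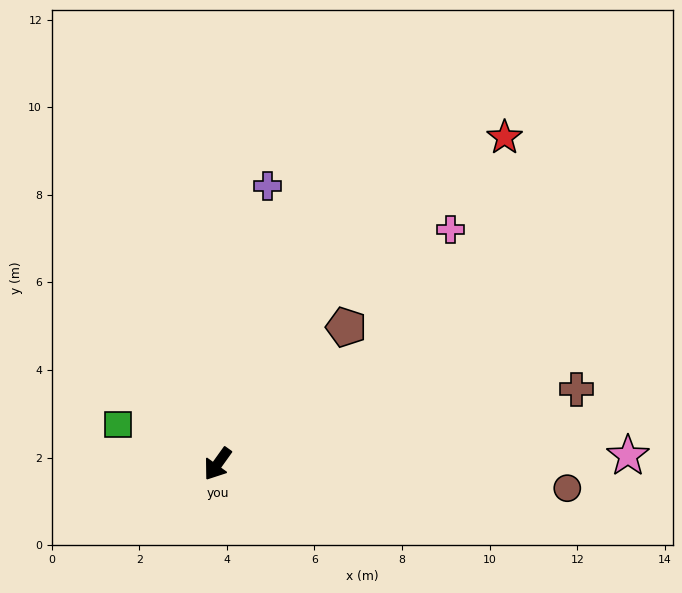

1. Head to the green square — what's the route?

turn right 76°, forward 2.4 m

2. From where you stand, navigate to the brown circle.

turn left 122°, forward 8.0 m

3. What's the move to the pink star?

turn left 127°, forward 9.4 m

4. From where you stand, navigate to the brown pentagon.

turn left 172°, forward 4.3 m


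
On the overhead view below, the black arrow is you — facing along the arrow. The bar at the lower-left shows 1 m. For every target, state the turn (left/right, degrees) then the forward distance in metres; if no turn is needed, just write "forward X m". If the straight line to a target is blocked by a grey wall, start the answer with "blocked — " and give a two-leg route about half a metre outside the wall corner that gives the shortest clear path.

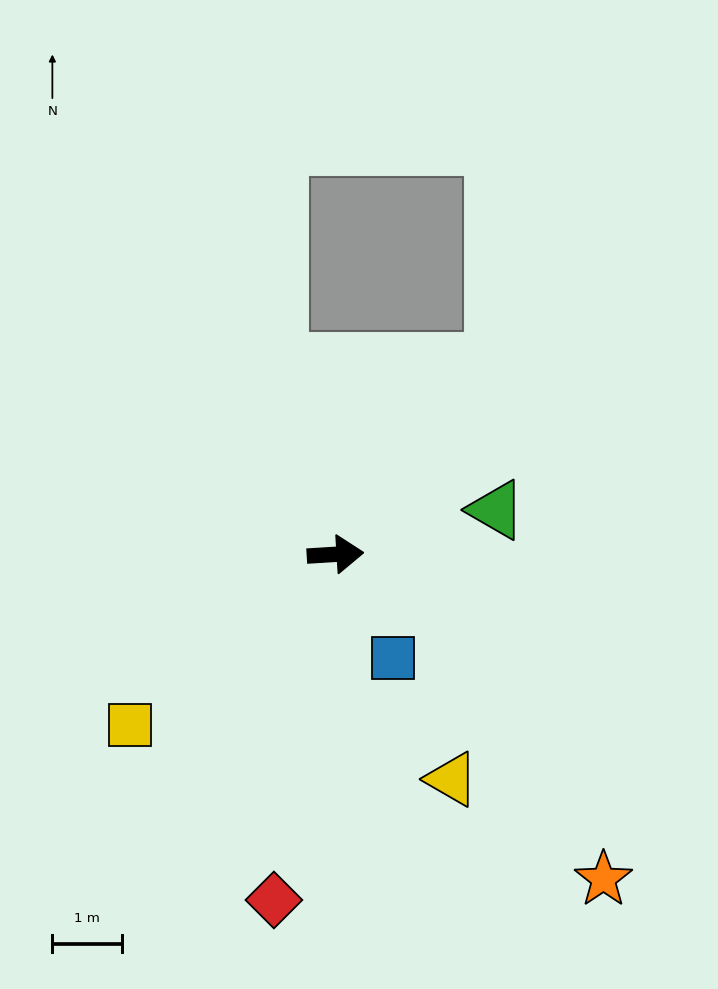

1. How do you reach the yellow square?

turn right 144°, forward 3.8 m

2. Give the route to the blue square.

turn right 64°, forward 1.7 m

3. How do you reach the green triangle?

turn left 12°, forward 2.4 m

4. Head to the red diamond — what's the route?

turn right 104°, forward 5.0 m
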